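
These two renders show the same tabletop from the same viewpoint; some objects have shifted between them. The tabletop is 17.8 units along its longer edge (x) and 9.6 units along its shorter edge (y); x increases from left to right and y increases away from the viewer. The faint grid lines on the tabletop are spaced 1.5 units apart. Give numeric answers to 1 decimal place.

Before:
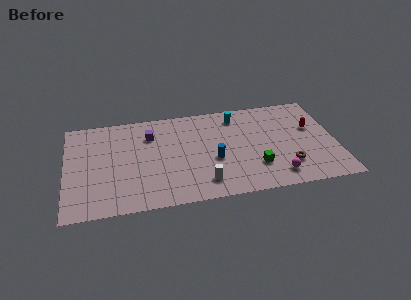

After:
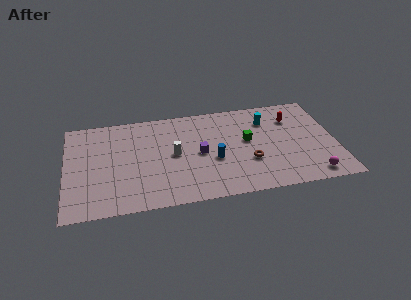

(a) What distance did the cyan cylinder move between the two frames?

2.2

The cyan cylinder was near (11.4, 8.0) before and (13.4, 7.2) after, so it travelled √(2.0² + 0.8²) ≈ 2.2 units.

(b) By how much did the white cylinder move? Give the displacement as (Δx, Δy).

(-1.8, 3.1)

From the two frames, the white cylinder sits at roughly (8.9, 1.8) before and (7.1, 4.9) after.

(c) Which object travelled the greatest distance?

the purple cube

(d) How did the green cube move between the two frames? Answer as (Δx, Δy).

(-0.4, 2.7)

The green cube started near (12.4, 2.7) and ended near (12.0, 5.4).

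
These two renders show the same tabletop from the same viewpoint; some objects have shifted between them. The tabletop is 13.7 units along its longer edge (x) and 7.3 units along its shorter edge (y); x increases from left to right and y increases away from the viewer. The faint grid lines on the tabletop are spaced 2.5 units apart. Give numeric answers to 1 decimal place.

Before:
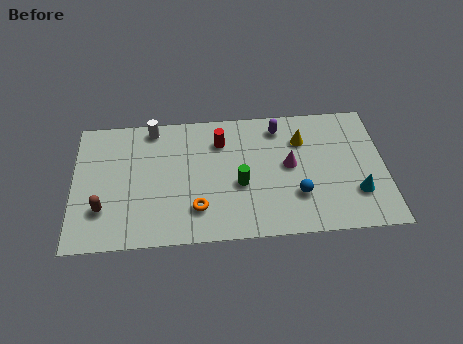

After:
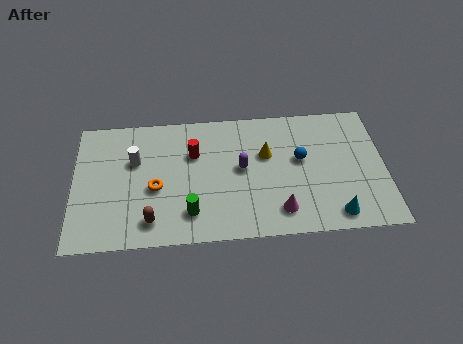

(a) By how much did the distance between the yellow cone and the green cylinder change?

+0.9

The distance was about 3.6 in the first image and 4.5 in the second, so they moved 0.9 units further apart.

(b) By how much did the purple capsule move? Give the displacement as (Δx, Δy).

(-1.7, -2.2)

The purple capsule was at about (9.1, 6.1) and moved to about (7.4, 3.9).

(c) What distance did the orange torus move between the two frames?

2.2

From (5.4, 1.8) to (3.6, 3.1), the orange torus covered √(1.8² + 1.3²) ≈ 2.2 units.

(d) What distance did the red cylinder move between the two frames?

1.3

The red cylinder moved from about (6.5, 5.5) to (5.3, 4.9), a distance of √(1.2² + 0.6²) ≈ 1.3.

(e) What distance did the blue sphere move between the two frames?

2.0

The blue sphere was near (9.8, 2.2) before and (10.0, 4.2) after, so it travelled √(0.2² + 2.0²) ≈ 2.0 units.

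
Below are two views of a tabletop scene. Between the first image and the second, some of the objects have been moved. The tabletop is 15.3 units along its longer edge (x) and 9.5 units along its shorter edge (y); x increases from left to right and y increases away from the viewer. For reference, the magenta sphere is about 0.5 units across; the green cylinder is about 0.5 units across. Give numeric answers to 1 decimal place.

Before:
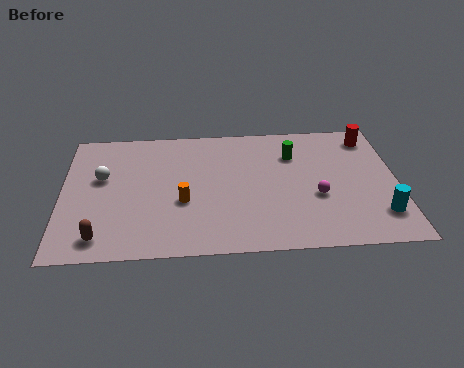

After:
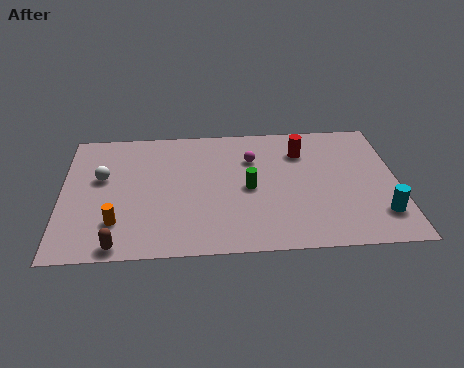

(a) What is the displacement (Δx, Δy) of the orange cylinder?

(-3.0, -1.3)

From the two frames, the orange cylinder sits at roughly (5.5, 3.7) before and (2.5, 2.4) after.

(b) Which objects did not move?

the white sphere and the cyan cylinder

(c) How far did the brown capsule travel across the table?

1.0

From (1.8, 1.4) to (2.6, 0.8), the brown capsule covered √(0.8² + 0.6²) ≈ 1.0 units.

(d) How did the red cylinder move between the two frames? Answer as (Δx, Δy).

(-3.2, -0.9)

From the two frames, the red cylinder sits at roughly (14.2, 8.0) before and (11.0, 7.1) after.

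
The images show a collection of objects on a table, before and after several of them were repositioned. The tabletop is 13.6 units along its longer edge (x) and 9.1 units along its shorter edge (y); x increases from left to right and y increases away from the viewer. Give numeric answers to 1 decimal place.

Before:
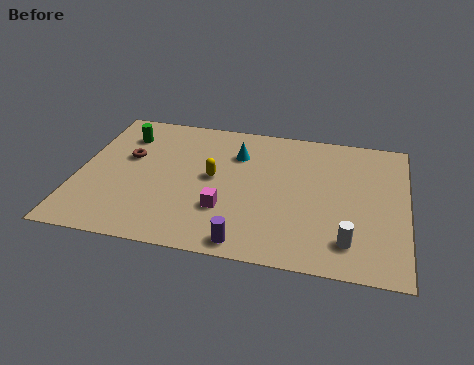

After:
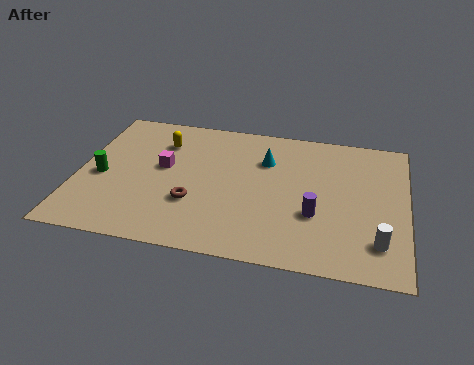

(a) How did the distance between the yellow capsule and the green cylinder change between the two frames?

-0.9

Before: roughly 4.5 units apart; after: 3.6. That's 0.9 units closer together.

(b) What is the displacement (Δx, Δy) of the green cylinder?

(-0.7, -3.0)

The green cylinder was at about (1.7, 7.0) and moved to about (1.0, 4.0).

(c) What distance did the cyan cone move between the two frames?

1.2

The cyan cone was near (6.5, 6.6) before and (7.7, 6.4) after, so it travelled √(1.2² + 0.2²) ≈ 1.2 units.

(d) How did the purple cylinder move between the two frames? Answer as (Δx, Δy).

(2.7, 2.3)

The purple cylinder was at about (7.2, 0.9) and moved to about (9.9, 3.2).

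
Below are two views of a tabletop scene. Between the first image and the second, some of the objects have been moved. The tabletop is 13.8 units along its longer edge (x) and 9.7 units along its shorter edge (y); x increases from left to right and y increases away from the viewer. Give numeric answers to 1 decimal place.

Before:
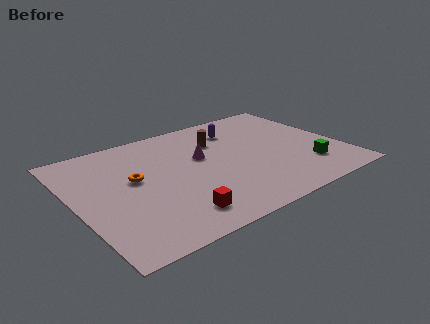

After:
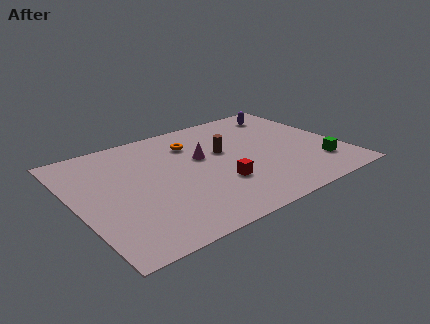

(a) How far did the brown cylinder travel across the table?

1.1

The brown cylinder was near (7.8, 6.9) before and (7.9, 5.8) after, so it travelled √(0.1² + 1.1²) ≈ 1.1 units.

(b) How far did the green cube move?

0.6

The green cube moved from about (11.7, 2.4) to (12.3, 2.3), a distance of √(0.6² + 0.1²) ≈ 0.6.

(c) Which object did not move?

the magenta cone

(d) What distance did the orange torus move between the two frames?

3.8

The orange torus was near (3.1, 5.5) before and (6.5, 7.3) after, so it travelled √(3.4² + 1.8²) ≈ 3.8 units.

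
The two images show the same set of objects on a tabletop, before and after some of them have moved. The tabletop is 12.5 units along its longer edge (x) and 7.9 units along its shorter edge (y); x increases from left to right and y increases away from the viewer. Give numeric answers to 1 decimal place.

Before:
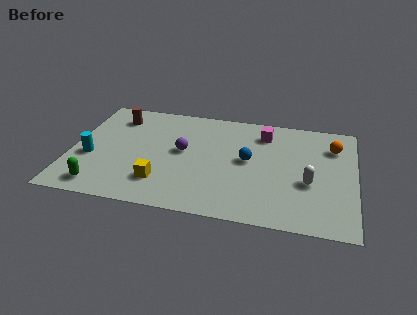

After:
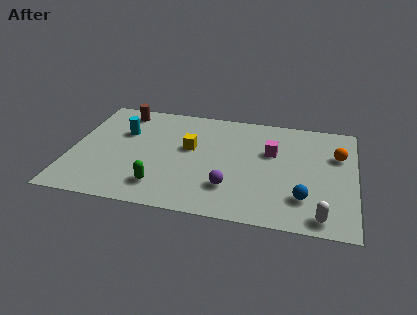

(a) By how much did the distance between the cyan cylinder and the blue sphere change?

+1.7

They were about 7.0 units apart before and 8.7 after — 1.7 units further apart.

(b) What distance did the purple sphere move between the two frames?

3.1

The purple sphere was near (4.9, 4.3) before and (7.1, 2.1) after, so it travelled √(2.2² + 2.2²) ≈ 3.1 units.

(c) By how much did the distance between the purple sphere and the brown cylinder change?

+3.2

They were about 3.7 units apart before and 6.9 after — 3.2 units further apart.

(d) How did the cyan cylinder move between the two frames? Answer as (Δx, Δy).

(1.3, 2.1)

From the two frames, the cyan cylinder sits at roughly (0.9, 3.1) before and (2.2, 5.2) after.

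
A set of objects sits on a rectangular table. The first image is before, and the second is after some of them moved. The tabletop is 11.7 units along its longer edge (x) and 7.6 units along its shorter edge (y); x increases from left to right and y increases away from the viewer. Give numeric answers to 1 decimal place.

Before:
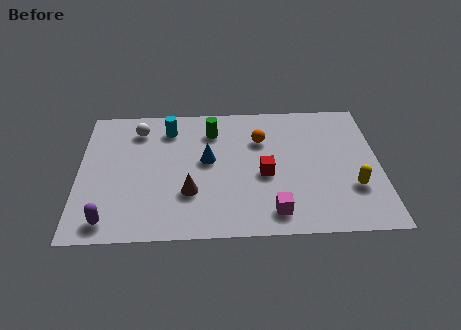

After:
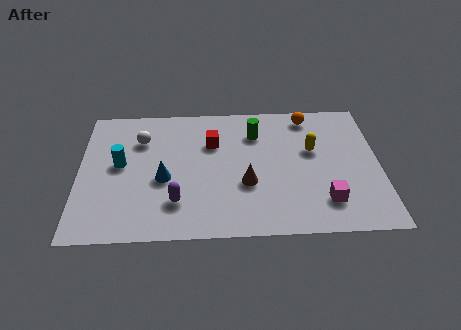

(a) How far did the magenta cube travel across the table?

2.1

From (7.5, 1.2) to (9.5, 1.7), the magenta cube covered √(2.0² + 0.5²) ≈ 2.1 units.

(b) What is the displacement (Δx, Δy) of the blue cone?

(-1.7, -1.0)

The blue cone started near (5.0, 4.2) and ended near (3.3, 3.2).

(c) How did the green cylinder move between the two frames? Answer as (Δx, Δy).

(1.7, -0.2)

From the two frames, the green cylinder sits at roughly (5.2, 5.9) before and (6.9, 5.7) after.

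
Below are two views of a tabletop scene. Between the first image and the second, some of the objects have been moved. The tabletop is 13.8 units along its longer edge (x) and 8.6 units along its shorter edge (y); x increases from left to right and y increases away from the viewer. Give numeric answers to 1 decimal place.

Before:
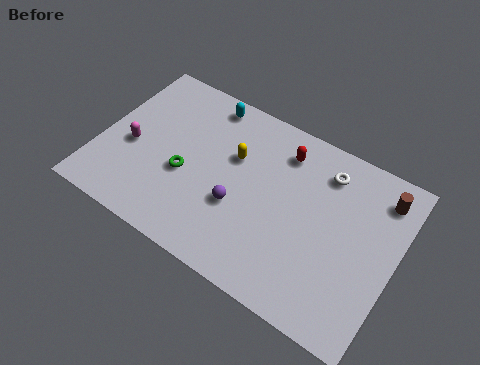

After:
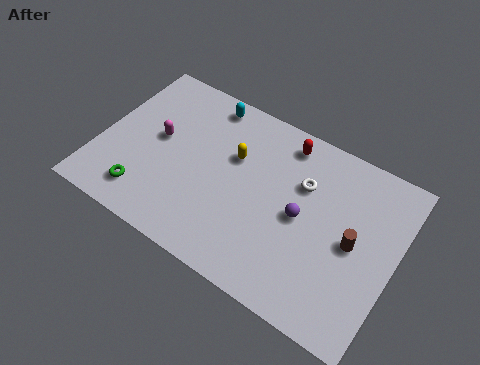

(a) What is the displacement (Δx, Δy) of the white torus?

(-0.9, -1.1)

The white torus started near (10.2, 6.9) and ended near (9.3, 5.8).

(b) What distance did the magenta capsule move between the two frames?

1.5

From (1.5, 3.7) to (2.6, 4.7), the magenta capsule covered √(1.1² + 1.0²) ≈ 1.5 units.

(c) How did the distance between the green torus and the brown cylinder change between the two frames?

+0.4

The distance was about 9.4 in the first image and 9.8 in the second, so they moved 0.4 units further apart.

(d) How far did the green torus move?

2.5

The green torus moved from about (4.1, 3.5) to (2.5, 1.6), a distance of √(1.6² + 1.9²) ≈ 2.5.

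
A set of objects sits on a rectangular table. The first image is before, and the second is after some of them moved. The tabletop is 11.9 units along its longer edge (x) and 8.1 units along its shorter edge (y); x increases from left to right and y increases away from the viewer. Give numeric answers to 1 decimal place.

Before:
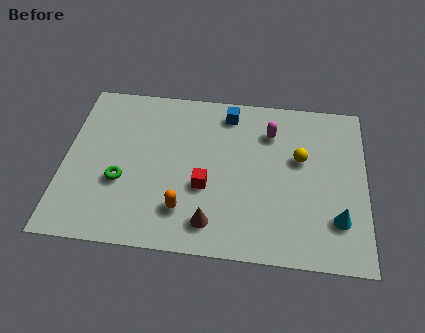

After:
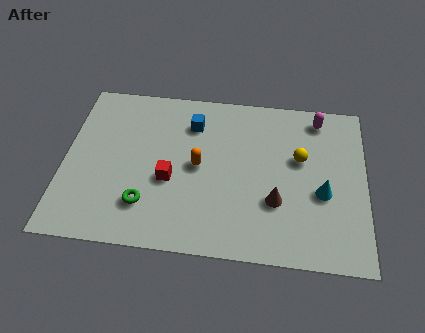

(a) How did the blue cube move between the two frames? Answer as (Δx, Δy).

(-1.4, -0.7)

The blue cube was at about (6.4, 6.9) and moved to about (5.0, 6.2).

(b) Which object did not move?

the yellow sphere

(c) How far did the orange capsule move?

2.3

The orange capsule was near (4.8, 1.9) before and (5.3, 4.1) after, so it travelled √(0.5² + 2.2²) ≈ 2.3 units.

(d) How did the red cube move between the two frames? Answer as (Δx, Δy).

(-1.4, 0.2)

From the two frames, the red cube sits at roughly (5.6, 3.1) before and (4.2, 3.3) after.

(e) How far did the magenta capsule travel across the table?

2.1

From (8.1, 6.1) to (10.0, 7.0), the magenta capsule covered √(1.9² + 0.9²) ≈ 2.1 units.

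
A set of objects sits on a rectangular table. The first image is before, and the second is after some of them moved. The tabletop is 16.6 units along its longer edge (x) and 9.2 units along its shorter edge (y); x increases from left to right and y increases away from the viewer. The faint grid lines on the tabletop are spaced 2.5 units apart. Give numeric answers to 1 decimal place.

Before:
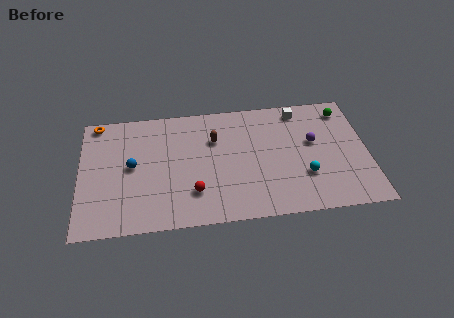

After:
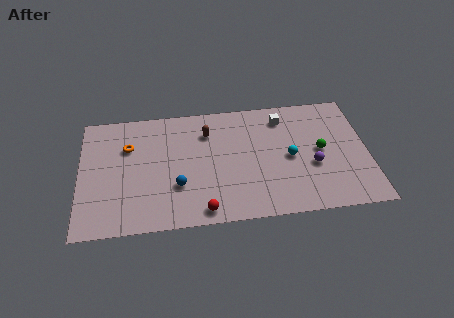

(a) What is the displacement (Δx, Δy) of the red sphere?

(0.5, -1.4)

From the two frames, the red sphere sits at roughly (6.5, 2.4) before and (7.0, 1.0) after.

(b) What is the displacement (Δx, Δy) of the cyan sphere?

(-0.8, 1.5)

From the two frames, the cyan sphere sits at roughly (12.9, 2.9) before and (12.1, 4.4) after.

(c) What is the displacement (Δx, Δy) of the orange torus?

(1.8, -2.1)

From the two frames, the orange torus sits at roughly (1.0, 8.4) before and (2.8, 6.3) after.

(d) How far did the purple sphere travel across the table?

1.8

From (13.5, 5.4) to (13.4, 3.6), the purple sphere covered √(0.1² + 1.8²) ≈ 1.8 units.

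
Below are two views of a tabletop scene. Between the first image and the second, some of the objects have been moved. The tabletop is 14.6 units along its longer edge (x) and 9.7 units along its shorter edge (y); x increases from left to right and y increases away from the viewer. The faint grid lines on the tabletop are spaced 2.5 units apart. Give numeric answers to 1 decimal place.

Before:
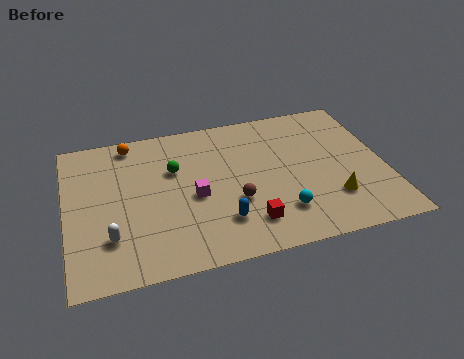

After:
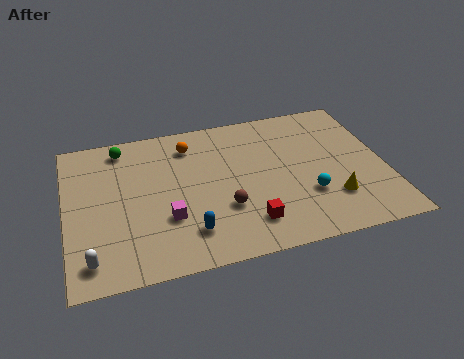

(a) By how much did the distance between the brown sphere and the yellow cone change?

+0.4

Before: roughly 4.5 units apart; after: 4.9. That's 0.4 units further apart.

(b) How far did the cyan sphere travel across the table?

1.5

The cyan sphere was near (9.6, 2.3) before and (10.9, 3.1) after, so it travelled √(1.3² + 0.8²) ≈ 1.5 units.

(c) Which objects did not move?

the red cube and the yellow cone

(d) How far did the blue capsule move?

1.5

The blue capsule moved from about (6.9, 2.4) to (5.4, 2.1), a distance of √(1.5² + 0.3²) ≈ 1.5.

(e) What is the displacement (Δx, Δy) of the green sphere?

(-2.3, 2.1)

The green sphere started near (5.0, 6.3) and ended near (2.7, 8.4).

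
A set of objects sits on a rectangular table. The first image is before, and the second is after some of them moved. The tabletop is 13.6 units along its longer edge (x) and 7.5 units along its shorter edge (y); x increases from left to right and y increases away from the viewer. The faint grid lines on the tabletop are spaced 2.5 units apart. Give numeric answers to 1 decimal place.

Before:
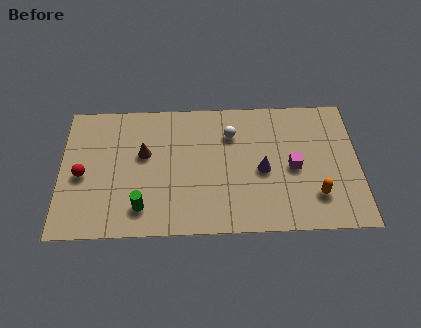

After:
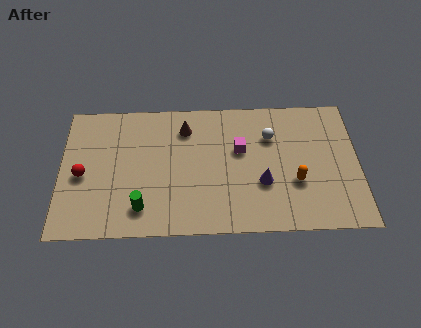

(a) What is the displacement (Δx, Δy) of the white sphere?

(1.8, -0.2)

From the two frames, the white sphere sits at roughly (7.8, 5.5) before and (9.6, 5.3) after.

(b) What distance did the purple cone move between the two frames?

0.7

The purple cone was near (9.2, 3.4) before and (9.2, 2.7) after, so it travelled √(0.0² + 0.7²) ≈ 0.7 units.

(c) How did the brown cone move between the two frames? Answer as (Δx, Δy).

(1.9, 1.4)

From the two frames, the brown cone sits at roughly (3.8, 4.5) before and (5.7, 5.9) after.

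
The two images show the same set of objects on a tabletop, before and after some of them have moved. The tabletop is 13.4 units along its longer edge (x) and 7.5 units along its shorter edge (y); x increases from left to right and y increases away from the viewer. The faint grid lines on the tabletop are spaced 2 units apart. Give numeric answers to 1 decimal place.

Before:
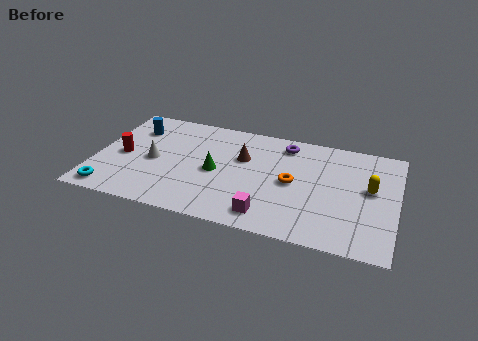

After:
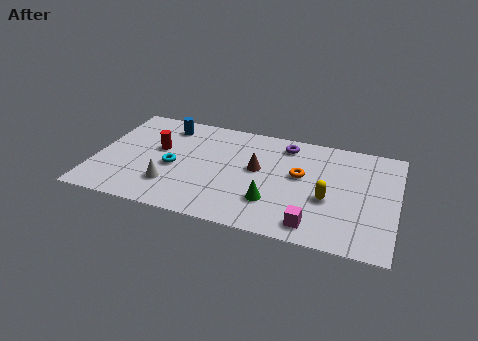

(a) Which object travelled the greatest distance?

the cyan torus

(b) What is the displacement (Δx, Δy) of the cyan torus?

(2.6, 2.4)

The cyan torus started near (0.9, 0.9) and ended near (3.5, 3.3).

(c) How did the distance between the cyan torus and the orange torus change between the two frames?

-2.7

The distance was about 8.4 in the first image and 5.7 in the second, so they moved 2.7 units closer together.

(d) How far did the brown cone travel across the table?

0.9

The brown cone moved from about (6.5, 4.8) to (7.2, 4.2), a distance of √(0.7² + 0.6²) ≈ 0.9.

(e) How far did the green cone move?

3.0

The green cone was near (5.4, 3.5) before and (8.0, 2.1) after, so it travelled √(2.6² + 1.4²) ≈ 3.0 units.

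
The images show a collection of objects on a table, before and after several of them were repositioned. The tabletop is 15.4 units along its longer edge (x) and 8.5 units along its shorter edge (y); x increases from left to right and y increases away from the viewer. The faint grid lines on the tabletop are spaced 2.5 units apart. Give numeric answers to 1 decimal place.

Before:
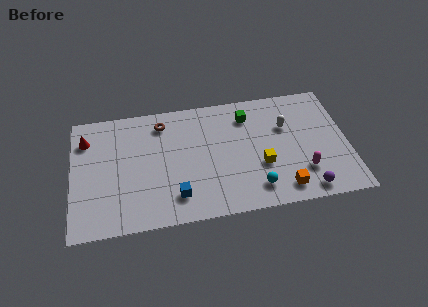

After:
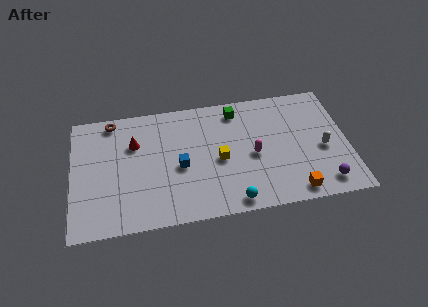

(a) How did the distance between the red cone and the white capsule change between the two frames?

-0.5

They were about 11.2 units apart before and 10.7 after — 0.5 units closer together.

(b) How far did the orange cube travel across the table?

0.7

From (11.6, 1.3) to (12.2, 1.0), the orange cube covered √(0.6² + 0.3²) ≈ 0.7 units.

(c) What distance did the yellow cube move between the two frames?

2.4

From (10.5, 3.1) to (8.2, 3.9), the yellow cube covered √(2.3² + 0.8²) ≈ 2.4 units.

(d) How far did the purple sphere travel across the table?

1.0

The purple sphere moved from about (12.9, 1.0) to (13.9, 1.3), a distance of √(1.0² + 0.3²) ≈ 1.0.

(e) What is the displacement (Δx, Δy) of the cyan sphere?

(-1.3, -0.7)

The cyan sphere was at about (10.1, 1.6) and moved to about (8.8, 0.9).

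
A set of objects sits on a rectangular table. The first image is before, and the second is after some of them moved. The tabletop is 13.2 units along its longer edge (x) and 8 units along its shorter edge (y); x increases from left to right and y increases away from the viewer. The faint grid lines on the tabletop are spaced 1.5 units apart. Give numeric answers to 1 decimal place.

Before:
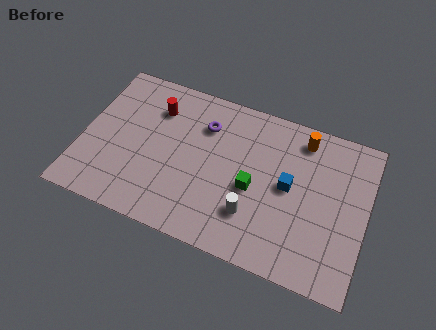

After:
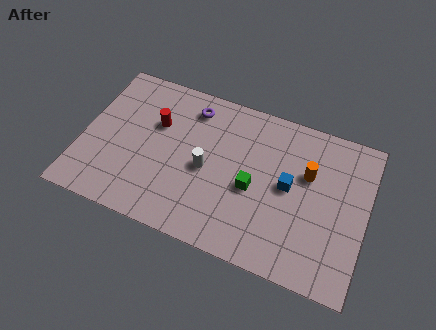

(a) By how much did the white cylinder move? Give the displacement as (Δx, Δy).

(-2.3, 1.5)

From the two frames, the white cylinder sits at roughly (8.1, 2.2) before and (5.8, 3.7) after.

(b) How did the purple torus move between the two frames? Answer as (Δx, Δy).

(-0.7, 0.7)

The purple torus started near (5.5, 5.9) and ended near (4.8, 6.6).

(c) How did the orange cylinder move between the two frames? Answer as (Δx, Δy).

(0.4, -1.7)

From the two frames, the orange cylinder sits at roughly (10.0, 6.8) before and (10.4, 5.1) after.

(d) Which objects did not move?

the green cube and the blue cube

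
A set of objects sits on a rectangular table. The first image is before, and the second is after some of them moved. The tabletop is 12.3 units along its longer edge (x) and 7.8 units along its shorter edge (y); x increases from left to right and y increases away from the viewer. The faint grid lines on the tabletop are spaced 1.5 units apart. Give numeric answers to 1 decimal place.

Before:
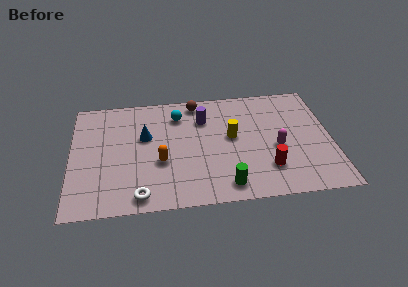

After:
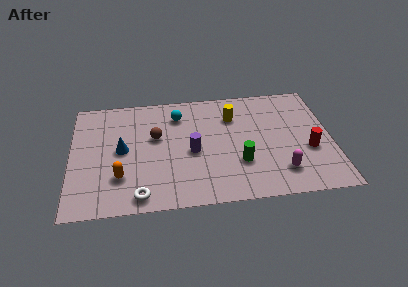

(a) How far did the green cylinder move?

1.6

From (7.2, 1.1) to (7.9, 2.5), the green cylinder covered √(0.7² + 1.4²) ≈ 1.6 units.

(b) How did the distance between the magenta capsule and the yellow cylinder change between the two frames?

+2.2

The distance was about 2.3 in the first image and 4.5 in the second, so they moved 2.2 units further apart.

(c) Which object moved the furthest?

the brown sphere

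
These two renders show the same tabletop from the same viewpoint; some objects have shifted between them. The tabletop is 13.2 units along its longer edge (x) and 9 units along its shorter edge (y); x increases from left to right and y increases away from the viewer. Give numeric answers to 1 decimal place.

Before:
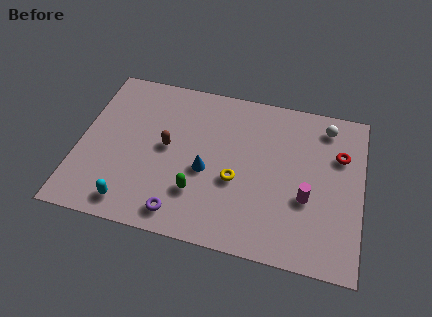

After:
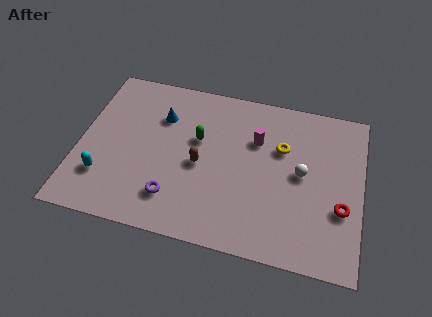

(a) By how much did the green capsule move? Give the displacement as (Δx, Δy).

(-0.2, 3.0)

From the two frames, the green capsule sits at roughly (5.7, 2.5) before and (5.5, 5.5) after.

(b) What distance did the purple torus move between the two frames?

0.9

The purple torus moved from about (5.0, 1.2) to (4.6, 2.0), a distance of √(0.4² + 0.8²) ≈ 0.9.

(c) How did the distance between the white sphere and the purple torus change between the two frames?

-2.7

Before: roughly 9.1 units apart; after: 6.4. That's 2.7 units closer together.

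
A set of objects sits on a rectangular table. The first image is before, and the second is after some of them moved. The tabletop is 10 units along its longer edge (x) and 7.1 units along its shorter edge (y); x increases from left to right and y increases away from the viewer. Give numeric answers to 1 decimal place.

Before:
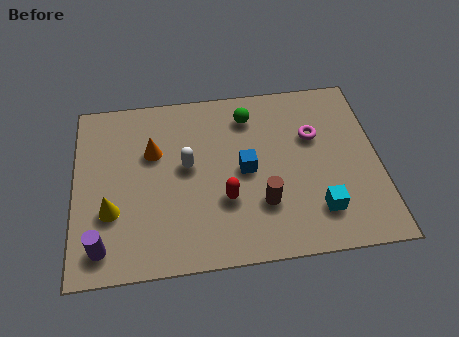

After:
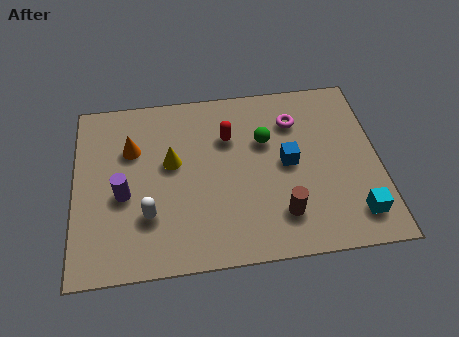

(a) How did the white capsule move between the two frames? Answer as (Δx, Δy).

(-1.3, -1.8)

The white capsule was at about (3.7, 3.9) and moved to about (2.4, 2.1).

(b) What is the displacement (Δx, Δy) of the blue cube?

(1.4, 0.1)

The blue cube started near (5.6, 3.5) and ended near (7.0, 3.6).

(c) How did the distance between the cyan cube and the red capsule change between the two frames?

+2.3

They were about 3.1 units apart before and 5.4 after — 2.3 units further apart.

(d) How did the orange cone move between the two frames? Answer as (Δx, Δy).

(-0.7, 0.2)

From the two frames, the orange cone sits at roughly (2.6, 4.6) before and (1.9, 4.8) after.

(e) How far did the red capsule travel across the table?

2.5

From (4.9, 2.4) to (5.1, 4.9), the red capsule covered √(0.2² + 2.5²) ≈ 2.5 units.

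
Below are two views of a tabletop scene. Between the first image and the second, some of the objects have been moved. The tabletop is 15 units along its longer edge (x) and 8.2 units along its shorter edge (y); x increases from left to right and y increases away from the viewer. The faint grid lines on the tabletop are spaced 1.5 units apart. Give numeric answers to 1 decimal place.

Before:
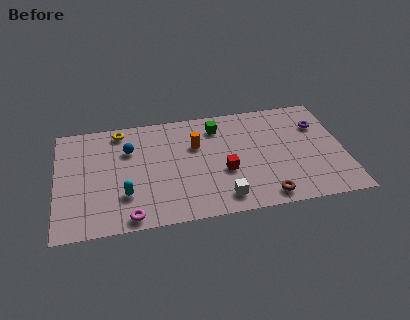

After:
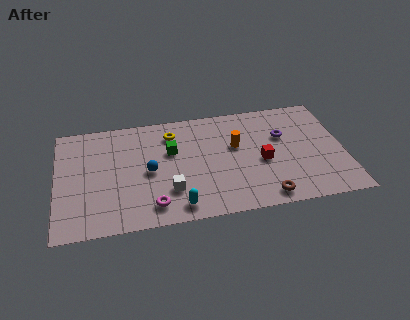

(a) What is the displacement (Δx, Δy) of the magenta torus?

(1.2, 0.6)

The magenta torus started near (3.7, 0.8) and ended near (4.9, 1.4).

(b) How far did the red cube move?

2.0

From (8.7, 3.2) to (10.7, 3.6), the red cube covered √(2.0² + 0.4²) ≈ 2.0 units.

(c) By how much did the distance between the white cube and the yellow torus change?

-3.6

The distance was about 7.8 in the first image and 4.2 in the second, so they moved 3.6 units closer together.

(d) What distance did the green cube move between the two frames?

2.9

From (8.5, 6.6) to (6.0, 5.2), the green cube covered √(2.5² + 1.4²) ≈ 2.9 units.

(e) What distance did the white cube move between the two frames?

2.9

The white cube was near (8.5, 1.3) before and (5.8, 2.3) after, so it travelled √(2.7² + 1.0²) ≈ 2.9 units.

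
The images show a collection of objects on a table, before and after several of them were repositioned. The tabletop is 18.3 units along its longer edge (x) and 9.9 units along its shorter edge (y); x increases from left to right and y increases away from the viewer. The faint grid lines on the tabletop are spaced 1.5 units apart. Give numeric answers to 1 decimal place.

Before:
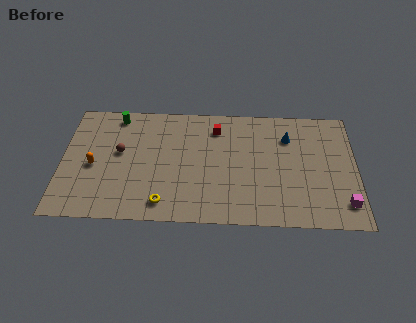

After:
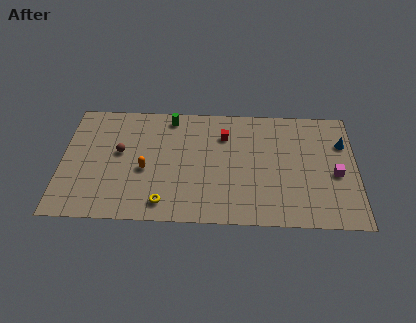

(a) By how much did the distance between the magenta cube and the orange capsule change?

-3.9

Before: roughly 15.7 units apart; after: 11.8. That's 3.9 units closer together.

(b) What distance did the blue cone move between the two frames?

3.4

From (14.1, 7.3) to (17.5, 6.9), the blue cone covered √(3.4² + 0.4²) ≈ 3.4 units.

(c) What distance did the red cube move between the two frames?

0.8

From (9.6, 7.9) to (10.1, 7.3), the red cube covered √(0.5² + 0.6²) ≈ 0.8 units.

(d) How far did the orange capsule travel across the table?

3.2

From (2.0, 4.4) to (5.2, 4.2), the orange capsule covered √(3.2² + 0.2²) ≈ 3.2 units.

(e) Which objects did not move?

the yellow torus and the brown sphere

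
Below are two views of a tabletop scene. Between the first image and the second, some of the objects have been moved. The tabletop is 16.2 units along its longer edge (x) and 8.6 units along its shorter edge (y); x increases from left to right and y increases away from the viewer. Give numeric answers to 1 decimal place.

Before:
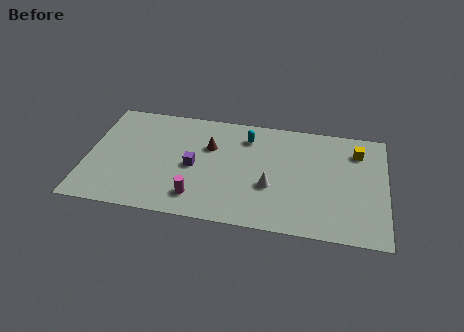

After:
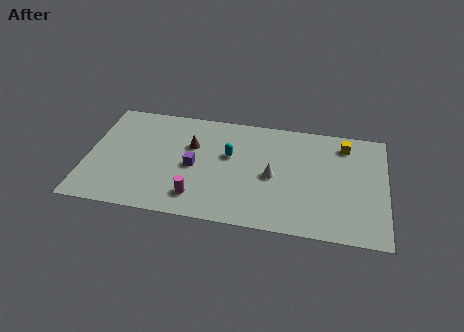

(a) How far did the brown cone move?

1.0

The brown cone moved from about (6.6, 5.7) to (5.6, 5.6), a distance of √(1.0² + 0.1²) ≈ 1.0.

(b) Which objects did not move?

the magenta cylinder and the purple cube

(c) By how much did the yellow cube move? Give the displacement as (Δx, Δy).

(-0.7, 0.4)

From the two frames, the yellow cube sits at roughly (14.6, 6.7) before and (13.9, 7.1) after.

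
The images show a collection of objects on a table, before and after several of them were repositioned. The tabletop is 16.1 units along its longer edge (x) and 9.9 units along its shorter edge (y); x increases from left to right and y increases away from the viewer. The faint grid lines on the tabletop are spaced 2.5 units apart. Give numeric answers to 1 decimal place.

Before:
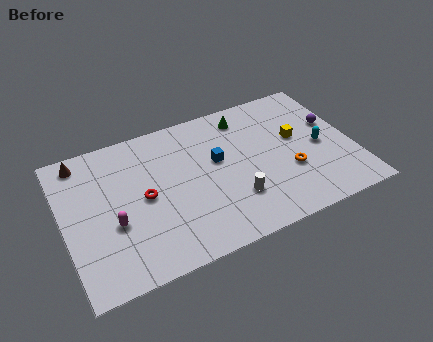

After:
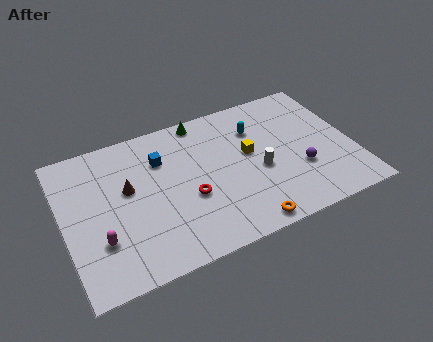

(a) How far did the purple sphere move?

3.4

From (15.2, 6.0) to (13.0, 3.4), the purple sphere covered √(2.2² + 2.6²) ≈ 3.4 units.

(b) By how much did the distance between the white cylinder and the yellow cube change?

-3.4

The distance was about 4.9 in the first image and 1.5 in the second, so they moved 3.4 units closer together.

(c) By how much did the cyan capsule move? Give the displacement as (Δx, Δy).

(-3.3, 2.6)

From the two frames, the cyan capsule sits at roughly (14.3, 4.6) before and (11.0, 7.2) after.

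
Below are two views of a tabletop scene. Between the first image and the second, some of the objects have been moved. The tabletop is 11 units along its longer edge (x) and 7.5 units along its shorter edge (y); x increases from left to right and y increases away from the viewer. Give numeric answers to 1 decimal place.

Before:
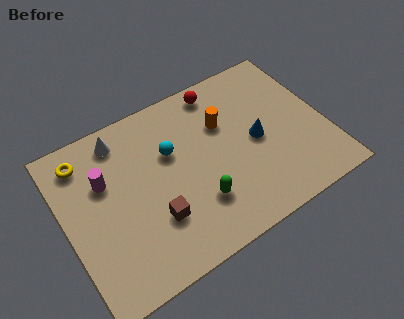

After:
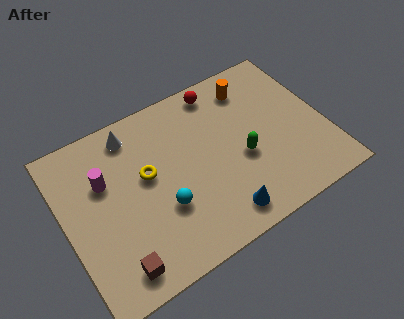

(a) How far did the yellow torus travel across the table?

3.1

From (1.1, 6.2) to (3.5, 4.3), the yellow torus covered √(2.4² + 1.9²) ≈ 3.1 units.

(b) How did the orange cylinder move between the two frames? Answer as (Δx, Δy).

(1.4, 1.1)

The orange cylinder started near (6.9, 5.0) and ended near (8.3, 6.1).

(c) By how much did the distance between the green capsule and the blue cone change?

-0.8

They were about 3.2 units apart before and 2.4 after — 0.8 units closer together.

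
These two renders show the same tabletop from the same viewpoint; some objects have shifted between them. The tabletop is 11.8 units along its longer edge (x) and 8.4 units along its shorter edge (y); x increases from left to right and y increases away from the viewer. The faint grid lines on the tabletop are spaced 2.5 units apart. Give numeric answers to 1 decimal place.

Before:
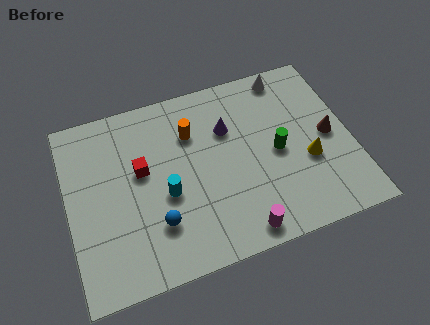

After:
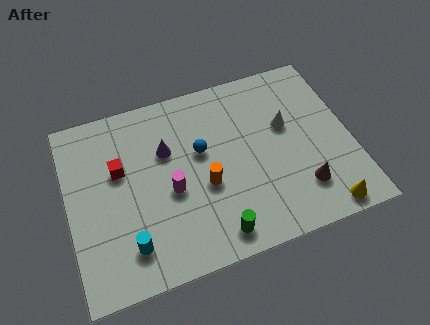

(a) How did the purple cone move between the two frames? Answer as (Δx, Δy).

(-2.6, -0.2)

From the two frames, the purple cone sits at roughly (6.8, 5.7) before and (4.2, 5.5) after.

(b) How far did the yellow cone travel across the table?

2.4

From (9.9, 3.2) to (10.3, 0.8), the yellow cone covered √(0.4² + 2.4²) ≈ 2.4 units.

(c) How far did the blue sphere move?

3.4

From (3.5, 2.3) to (5.6, 5.0), the blue sphere covered √(2.1² + 2.7²) ≈ 3.4 units.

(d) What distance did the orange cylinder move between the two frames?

2.6

The orange cylinder moved from about (5.3, 6.0) to (5.6, 3.4), a distance of √(0.3² + 2.6²) ≈ 2.6.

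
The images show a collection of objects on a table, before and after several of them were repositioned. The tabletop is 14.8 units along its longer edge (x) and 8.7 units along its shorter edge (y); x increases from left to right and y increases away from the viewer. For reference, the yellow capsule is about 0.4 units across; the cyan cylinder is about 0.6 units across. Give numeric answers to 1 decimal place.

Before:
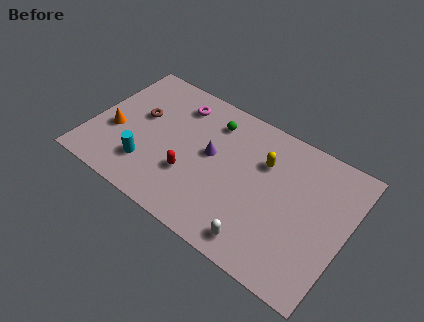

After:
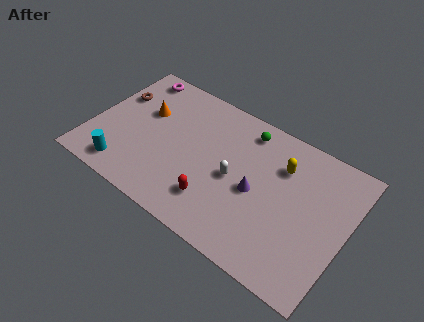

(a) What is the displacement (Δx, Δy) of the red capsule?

(1.6, -0.8)

The red capsule was at about (6.0, 2.9) and moved to about (7.6, 2.1).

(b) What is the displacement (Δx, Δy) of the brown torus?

(-1.6, 0.7)

The brown torus was at about (2.6, 5.1) and moved to about (1.0, 5.8).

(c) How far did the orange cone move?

2.5

From (1.4, 3.4) to (2.8, 5.5), the orange cone covered √(1.4² + 2.1²) ≈ 2.5 units.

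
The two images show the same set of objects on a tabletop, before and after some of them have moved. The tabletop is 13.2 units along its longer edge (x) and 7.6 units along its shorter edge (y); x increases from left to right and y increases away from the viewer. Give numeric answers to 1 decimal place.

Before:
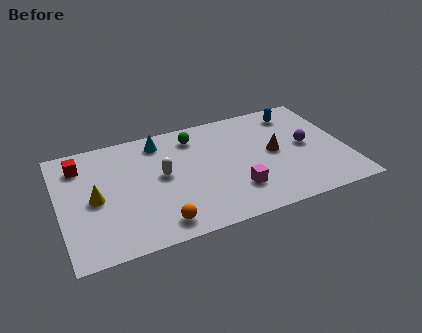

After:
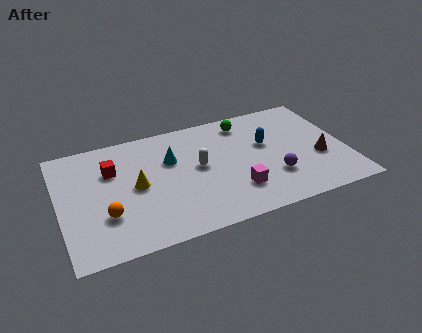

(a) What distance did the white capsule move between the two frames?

1.7

From (4.7, 4.1) to (6.4, 4.1), the white capsule covered √(1.7² + 0.0²) ≈ 1.7 units.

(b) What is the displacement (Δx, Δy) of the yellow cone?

(1.9, 0.2)

The yellow cone was at about (1.6, 3.6) and moved to about (3.5, 3.8).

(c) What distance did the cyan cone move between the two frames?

1.5

The cyan cone moved from about (4.8, 6.4) to (5.2, 5.0), a distance of √(0.4² + 1.4²) ≈ 1.5.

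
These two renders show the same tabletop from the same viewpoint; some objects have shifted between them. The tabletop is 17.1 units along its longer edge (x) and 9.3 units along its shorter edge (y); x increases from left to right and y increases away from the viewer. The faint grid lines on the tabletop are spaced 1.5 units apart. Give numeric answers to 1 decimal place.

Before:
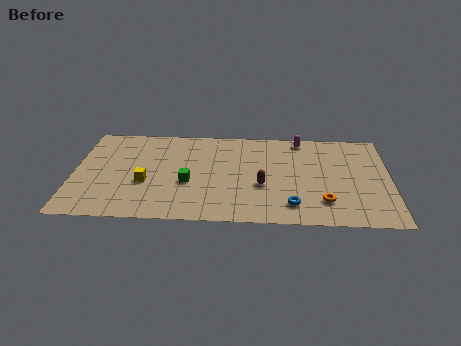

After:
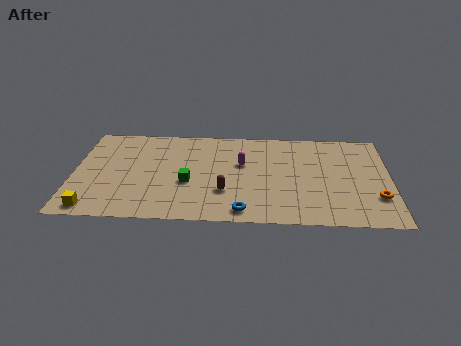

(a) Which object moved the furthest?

the magenta capsule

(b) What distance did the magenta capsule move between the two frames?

4.1

The magenta capsule was near (12.3, 8.3) before and (9.1, 5.7) after, so it travelled √(3.2² + 2.6²) ≈ 4.1 units.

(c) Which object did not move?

the green cube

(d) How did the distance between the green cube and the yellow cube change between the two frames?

+3.4

They were about 2.3 units apart before and 5.7 after — 3.4 units further apart.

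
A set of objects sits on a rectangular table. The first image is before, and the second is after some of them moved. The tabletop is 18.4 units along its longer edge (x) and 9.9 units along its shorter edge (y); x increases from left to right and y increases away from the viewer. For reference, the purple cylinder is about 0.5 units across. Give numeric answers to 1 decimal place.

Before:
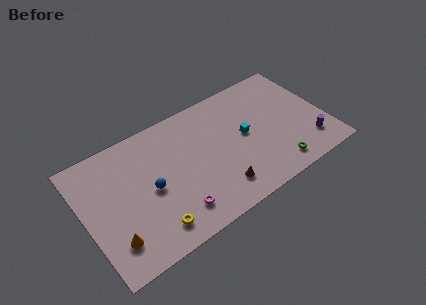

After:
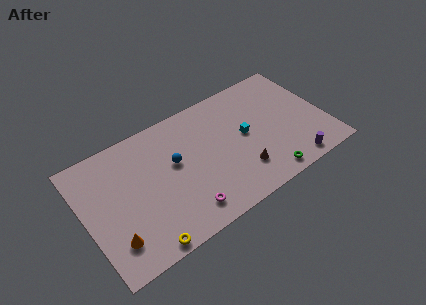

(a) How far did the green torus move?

1.0

From (14.1, 1.5) to (13.2, 1.1), the green torus covered √(0.9² + 0.4²) ≈ 1.0 units.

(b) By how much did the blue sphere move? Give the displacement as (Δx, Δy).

(2.0, 1.1)

The blue sphere started near (4.9, 4.7) and ended near (6.9, 5.8).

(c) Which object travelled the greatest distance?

the blue sphere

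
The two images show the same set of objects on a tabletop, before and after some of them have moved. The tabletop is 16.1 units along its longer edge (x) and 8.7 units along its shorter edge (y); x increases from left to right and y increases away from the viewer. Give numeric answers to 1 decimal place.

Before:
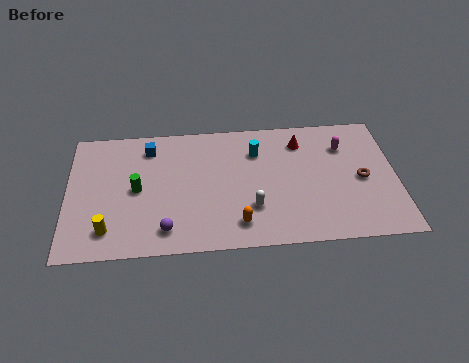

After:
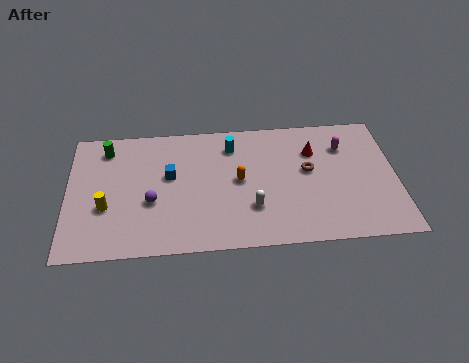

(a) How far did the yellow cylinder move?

1.5

The yellow cylinder was near (2.0, 1.7) before and (1.9, 3.2) after, so it travelled √(0.1² + 1.5²) ≈ 1.5 units.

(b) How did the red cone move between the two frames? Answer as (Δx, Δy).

(0.6, -0.7)

The red cone started near (11.5, 6.9) and ended near (12.1, 6.2).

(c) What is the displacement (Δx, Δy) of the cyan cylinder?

(-1.2, 0.5)

The cyan cylinder was at about (9.3, 6.4) and moved to about (8.1, 6.9).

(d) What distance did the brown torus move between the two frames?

2.7

The brown torus was near (14.4, 4.1) before and (11.8, 4.9) after, so it travelled √(2.6² + 0.8²) ≈ 2.7 units.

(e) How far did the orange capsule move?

2.9

The orange capsule was near (8.3, 1.6) before and (8.4, 4.5) after, so it travelled √(0.1² + 2.9²) ≈ 2.9 units.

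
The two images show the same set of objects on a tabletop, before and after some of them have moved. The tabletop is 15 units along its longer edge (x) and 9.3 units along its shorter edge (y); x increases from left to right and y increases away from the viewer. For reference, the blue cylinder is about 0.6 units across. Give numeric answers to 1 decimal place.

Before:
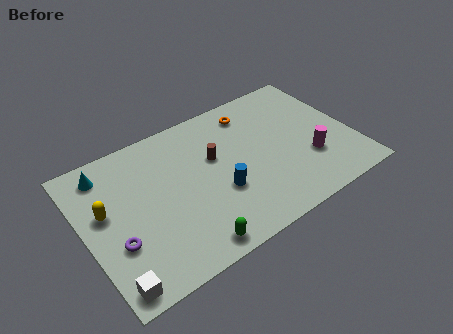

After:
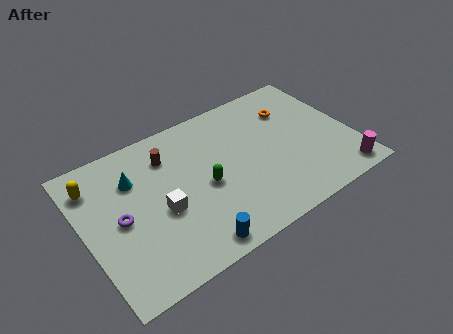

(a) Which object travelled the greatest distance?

the white cube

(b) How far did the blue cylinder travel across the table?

3.1

The blue cylinder was near (7.3, 3.4) before and (5.3, 1.0) after, so it travelled √(2.0² + 2.4²) ≈ 3.1 units.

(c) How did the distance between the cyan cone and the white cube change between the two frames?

-3.9

They were about 6.8 units apart before and 2.9 after — 3.9 units closer together.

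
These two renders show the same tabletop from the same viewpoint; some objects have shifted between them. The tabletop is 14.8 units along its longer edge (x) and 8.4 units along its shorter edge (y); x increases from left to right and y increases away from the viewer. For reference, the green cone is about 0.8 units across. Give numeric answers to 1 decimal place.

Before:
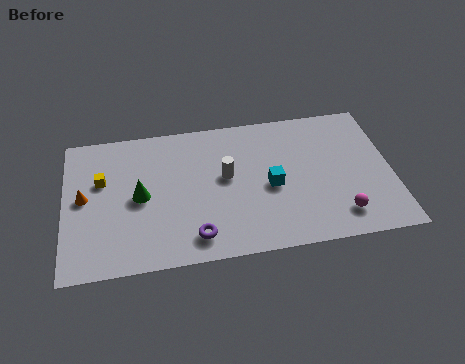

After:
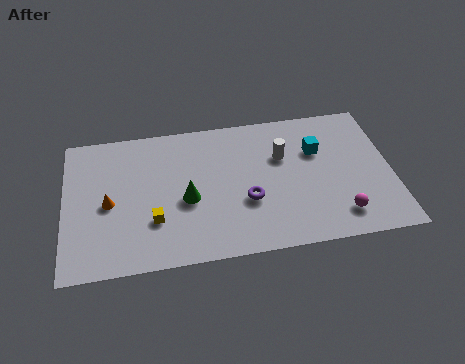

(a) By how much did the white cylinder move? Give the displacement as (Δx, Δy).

(2.6, 0.8)

The white cylinder started near (7.3, 4.7) and ended near (9.9, 5.5).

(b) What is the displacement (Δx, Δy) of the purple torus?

(2.4, 1.7)

The purple torus started near (5.8, 1.4) and ended near (8.2, 3.1).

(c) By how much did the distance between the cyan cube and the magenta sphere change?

+0.4

Before: roughly 3.7 units apart; after: 4.1. That's 0.4 units further apart.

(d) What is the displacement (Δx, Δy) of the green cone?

(2.1, -0.5)

From the two frames, the green cone sits at roughly (3.4, 4.1) before and (5.5, 3.6) after.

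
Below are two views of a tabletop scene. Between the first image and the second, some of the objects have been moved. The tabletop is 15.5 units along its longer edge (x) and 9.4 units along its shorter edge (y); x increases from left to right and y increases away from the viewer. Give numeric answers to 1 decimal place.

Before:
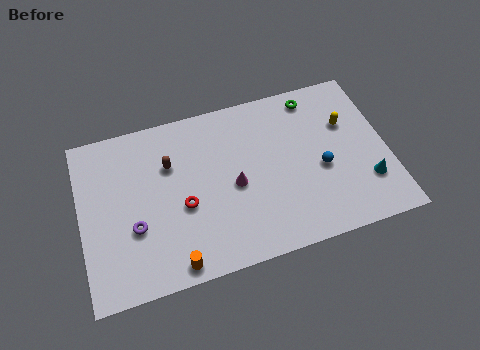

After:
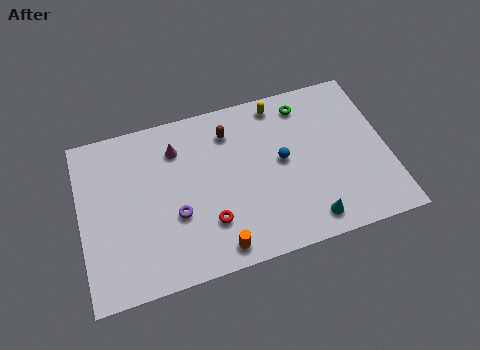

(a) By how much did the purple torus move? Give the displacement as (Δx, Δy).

(2.1, 0.1)

The purple torus started near (2.6, 3.4) and ended near (4.7, 3.5).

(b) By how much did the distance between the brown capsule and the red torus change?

+2.5

Before: roughly 2.5 units apart; after: 5.0. That's 2.5 units further apart.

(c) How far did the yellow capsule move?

3.9

From (13.6, 6.2) to (10.3, 8.3), the yellow capsule covered √(3.3² + 2.1²) ≈ 3.9 units.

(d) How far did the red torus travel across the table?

1.8

From (5.1, 3.9) to (6.3, 2.6), the red torus covered √(1.2² + 1.3²) ≈ 1.8 units.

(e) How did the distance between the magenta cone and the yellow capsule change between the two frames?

-0.8

The distance was about 6.2 in the first image and 5.4 in the second, so they moved 0.8 units closer together.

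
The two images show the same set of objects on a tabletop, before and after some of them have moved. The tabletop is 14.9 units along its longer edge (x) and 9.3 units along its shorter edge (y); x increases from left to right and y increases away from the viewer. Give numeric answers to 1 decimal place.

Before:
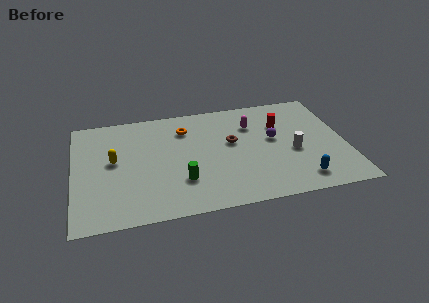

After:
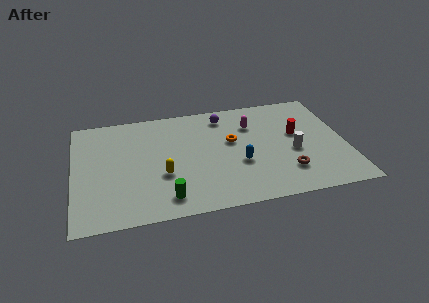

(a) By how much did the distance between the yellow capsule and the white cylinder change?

-2.7

They were about 9.9 units apart before and 7.2 after — 2.7 units closer together.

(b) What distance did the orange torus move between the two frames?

3.0

The orange torus was near (6.2, 7.1) before and (8.7, 5.5) after, so it travelled √(2.5² + 1.6²) ≈ 3.0 units.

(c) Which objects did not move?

the white cylinder and the magenta capsule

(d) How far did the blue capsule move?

3.8

The blue capsule moved from about (12.2, 1.5) to (9.0, 3.5), a distance of √(3.2² + 2.0²) ≈ 3.8.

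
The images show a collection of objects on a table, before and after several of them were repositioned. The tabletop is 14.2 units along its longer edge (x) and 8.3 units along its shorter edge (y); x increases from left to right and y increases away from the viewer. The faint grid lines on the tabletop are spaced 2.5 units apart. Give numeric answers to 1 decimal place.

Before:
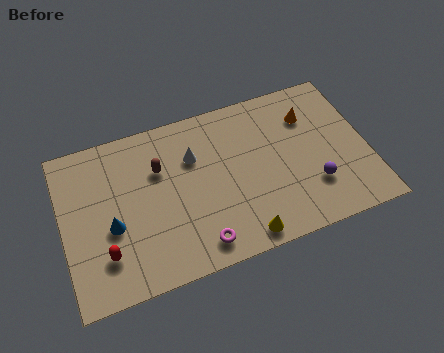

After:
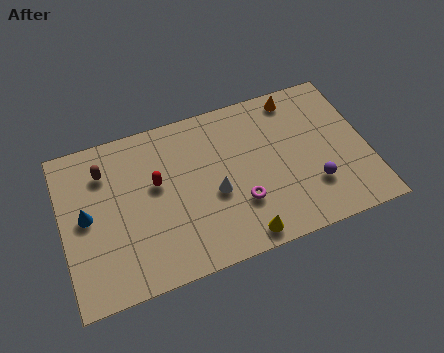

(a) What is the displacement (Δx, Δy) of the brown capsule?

(-2.5, 0.7)

The brown capsule was at about (4.6, 5.6) and moved to about (2.1, 6.3).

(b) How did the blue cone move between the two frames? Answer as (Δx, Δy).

(-1.1, 0.9)

The blue cone started near (2.2, 3.4) and ended near (1.1, 4.3).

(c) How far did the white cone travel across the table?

2.3

From (6.2, 5.7) to (7.0, 3.5), the white cone covered √(0.8² + 2.2²) ≈ 2.3 units.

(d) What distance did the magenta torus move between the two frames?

2.5

The magenta torus was near (6.0, 1.2) before and (8.1, 2.6) after, so it travelled √(2.1² + 1.4²) ≈ 2.5 units.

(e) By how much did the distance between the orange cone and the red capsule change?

-3.5

Before: roughly 10.7 units apart; after: 7.2. That's 3.5 units closer together.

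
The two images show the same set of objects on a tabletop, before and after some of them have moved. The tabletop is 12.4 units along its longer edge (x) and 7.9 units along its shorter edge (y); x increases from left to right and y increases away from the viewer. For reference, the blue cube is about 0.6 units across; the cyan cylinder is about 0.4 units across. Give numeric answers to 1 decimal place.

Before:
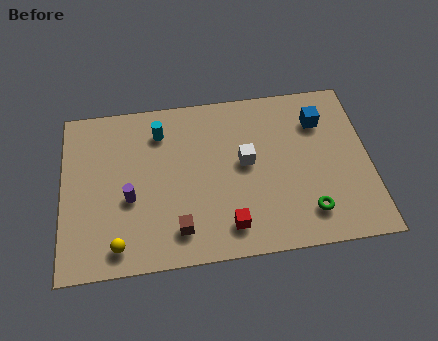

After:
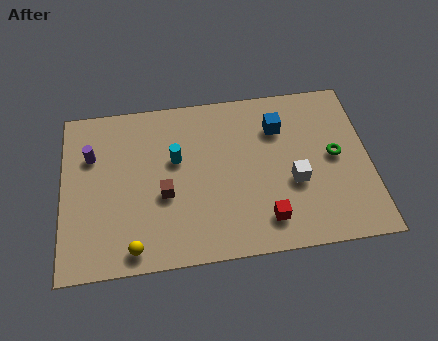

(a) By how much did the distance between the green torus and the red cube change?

+0.7

They were about 3.2 units apart before and 3.9 after — 0.7 units further apart.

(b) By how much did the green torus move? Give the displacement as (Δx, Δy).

(1.2, 2.5)

The green torus was at about (9.8, 1.6) and moved to about (11.0, 4.1).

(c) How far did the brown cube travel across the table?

1.8

From (4.6, 1.5) to (4.1, 3.2), the brown cube covered √(0.5² + 1.7²) ≈ 1.8 units.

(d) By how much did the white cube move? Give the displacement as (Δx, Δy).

(1.9, -1.2)

The white cube started near (7.4, 4.3) and ended near (9.3, 3.1).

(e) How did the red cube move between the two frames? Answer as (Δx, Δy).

(1.5, 0.1)

From the two frames, the red cube sits at roughly (6.6, 1.4) before and (8.1, 1.5) after.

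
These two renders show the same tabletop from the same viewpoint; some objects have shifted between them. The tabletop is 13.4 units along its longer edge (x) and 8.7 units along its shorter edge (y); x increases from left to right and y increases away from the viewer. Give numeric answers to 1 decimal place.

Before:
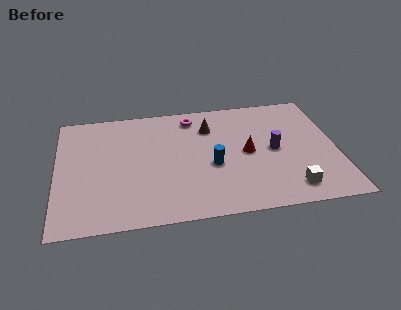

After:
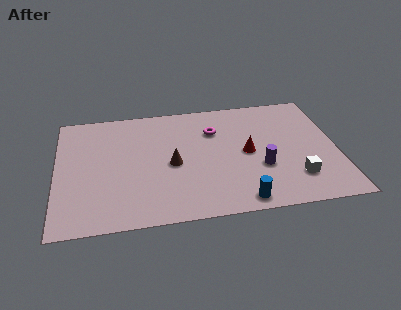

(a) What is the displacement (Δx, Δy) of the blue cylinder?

(1.2, -2.7)

From the two frames, the blue cylinder sits at roughly (7.4, 3.6) before and (8.6, 0.9) after.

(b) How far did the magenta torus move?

1.6

From (6.6, 7.4) to (7.6, 6.2), the magenta torus covered √(1.0² + 1.2²) ≈ 1.6 units.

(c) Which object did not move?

the red cone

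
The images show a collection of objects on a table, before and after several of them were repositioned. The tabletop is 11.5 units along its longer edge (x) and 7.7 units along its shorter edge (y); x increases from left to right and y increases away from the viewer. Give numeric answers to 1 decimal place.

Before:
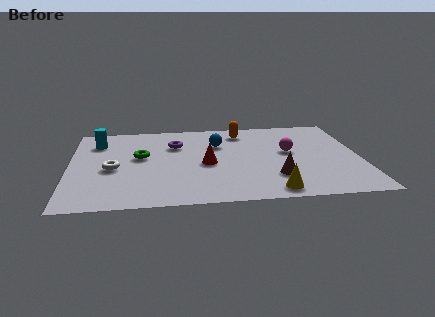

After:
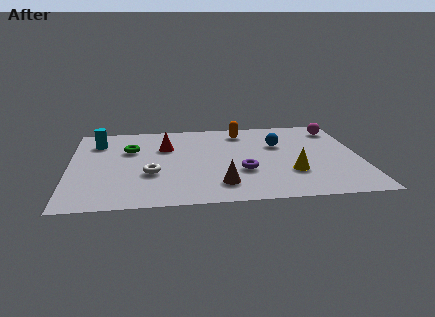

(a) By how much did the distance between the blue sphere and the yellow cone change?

-2.2

They were about 4.8 units apart before and 2.6 after — 2.2 units closer together.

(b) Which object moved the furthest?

the purple torus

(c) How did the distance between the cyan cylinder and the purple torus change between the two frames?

+3.4

The distance was about 3.1 in the first image and 6.5 in the second, so they moved 3.4 units further apart.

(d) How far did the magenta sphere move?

2.8

From (8.7, 4.3) to (10.7, 6.3), the magenta sphere covered √(2.0² + 2.0²) ≈ 2.8 units.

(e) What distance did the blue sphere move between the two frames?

2.4

The blue sphere moved from about (5.9, 5.3) to (8.3, 5.0), a distance of √(2.4² + 0.3²) ≈ 2.4.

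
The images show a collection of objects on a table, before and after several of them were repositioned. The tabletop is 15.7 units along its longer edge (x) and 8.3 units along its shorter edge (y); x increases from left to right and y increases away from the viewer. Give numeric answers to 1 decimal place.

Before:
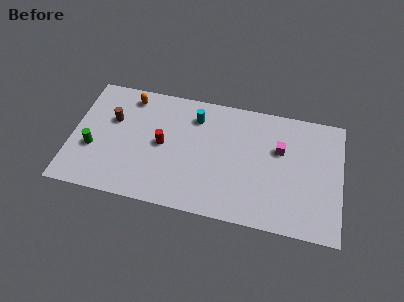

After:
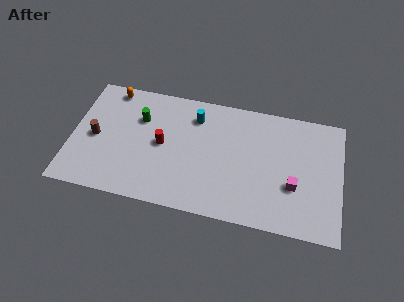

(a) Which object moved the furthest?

the green cylinder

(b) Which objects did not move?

the cyan cylinder and the red cylinder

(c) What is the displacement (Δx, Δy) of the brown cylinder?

(-0.9, -1.4)

The brown cylinder was at about (2.3, 5.3) and moved to about (1.4, 3.9).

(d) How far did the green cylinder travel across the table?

3.7

The green cylinder was near (1.3, 3.1) before and (3.9, 5.7) after, so it travelled √(2.6² + 2.6²) ≈ 3.7 units.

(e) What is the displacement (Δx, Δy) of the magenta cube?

(0.9, -2.3)

The magenta cube was at about (12.1, 5.3) and moved to about (13.0, 3.0).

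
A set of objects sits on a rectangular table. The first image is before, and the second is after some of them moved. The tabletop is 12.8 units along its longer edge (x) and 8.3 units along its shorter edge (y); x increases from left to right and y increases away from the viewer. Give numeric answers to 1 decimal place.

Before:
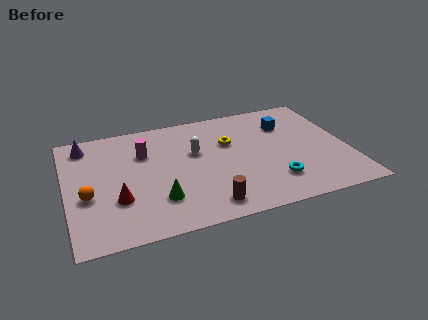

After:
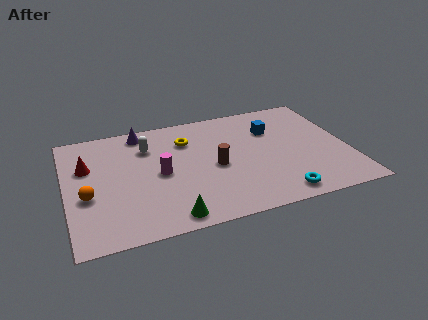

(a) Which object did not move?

the orange sphere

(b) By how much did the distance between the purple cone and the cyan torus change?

-1.1

The distance was about 9.6 in the first image and 8.5 in the second, so they moved 1.1 units closer together.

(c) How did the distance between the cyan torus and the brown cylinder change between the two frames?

+0.6

Before: roughly 3.2 units apart; after: 3.8. That's 0.6 units further apart.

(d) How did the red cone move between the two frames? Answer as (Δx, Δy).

(-1.2, 2.7)

The red cone started near (2.2, 2.7) and ended near (1.0, 5.4).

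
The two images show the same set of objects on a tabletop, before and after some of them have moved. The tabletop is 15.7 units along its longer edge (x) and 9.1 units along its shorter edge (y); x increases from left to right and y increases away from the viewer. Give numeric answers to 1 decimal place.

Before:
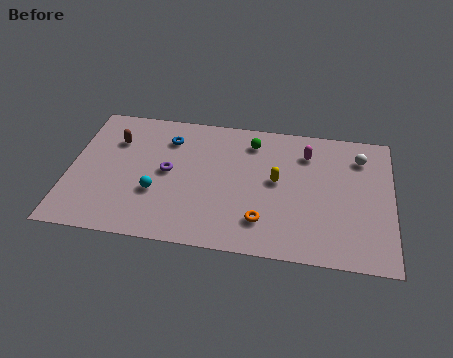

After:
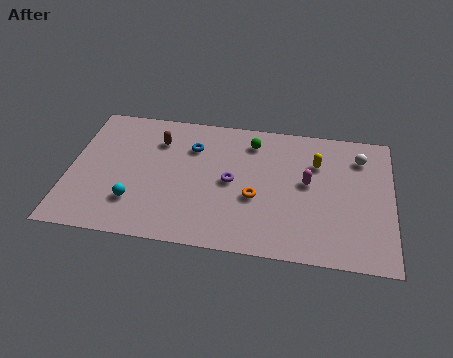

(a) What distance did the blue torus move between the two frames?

1.3

The blue torus was near (4.7, 7.0) before and (5.9, 6.6) after, so it travelled √(1.2² + 0.4²) ≈ 1.3 units.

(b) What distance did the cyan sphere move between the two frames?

1.3

The cyan sphere moved from about (4.3, 3.2) to (3.3, 2.4), a distance of √(1.0² + 0.8²) ≈ 1.3.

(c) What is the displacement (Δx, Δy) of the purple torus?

(3.1, -0.2)

The purple torus started near (4.8, 4.7) and ended near (7.9, 4.5).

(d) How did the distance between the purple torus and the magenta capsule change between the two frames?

-3.4

The distance was about 7.1 in the first image and 3.7 in the second, so they moved 3.4 units closer together.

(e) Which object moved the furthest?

the purple torus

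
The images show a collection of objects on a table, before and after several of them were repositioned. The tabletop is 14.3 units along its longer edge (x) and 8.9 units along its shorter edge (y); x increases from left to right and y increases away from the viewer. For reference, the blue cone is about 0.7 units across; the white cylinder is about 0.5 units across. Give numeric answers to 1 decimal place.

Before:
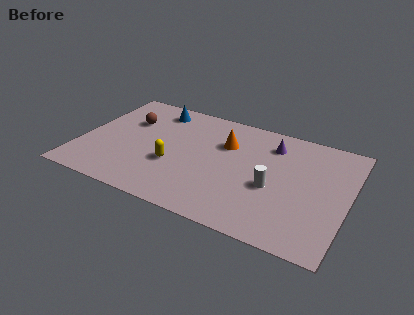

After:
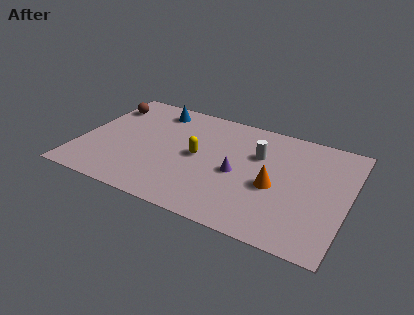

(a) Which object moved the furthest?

the orange cone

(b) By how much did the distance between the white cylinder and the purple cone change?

-1.2

The distance was about 3.3 in the first image and 2.1 in the second, so they moved 1.2 units closer together.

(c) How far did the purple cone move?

3.4

From (10.0, 7.0) to (8.5, 4.0), the purple cone covered √(1.5² + 3.0²) ≈ 3.4 units.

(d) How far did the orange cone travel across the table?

3.7

The orange cone moved from about (7.6, 6.1) to (10.5, 3.8), a distance of √(2.9² + 2.3²) ≈ 3.7.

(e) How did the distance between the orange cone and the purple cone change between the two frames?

-0.6

They were about 2.6 units apart before and 2.0 after — 0.6 units closer together.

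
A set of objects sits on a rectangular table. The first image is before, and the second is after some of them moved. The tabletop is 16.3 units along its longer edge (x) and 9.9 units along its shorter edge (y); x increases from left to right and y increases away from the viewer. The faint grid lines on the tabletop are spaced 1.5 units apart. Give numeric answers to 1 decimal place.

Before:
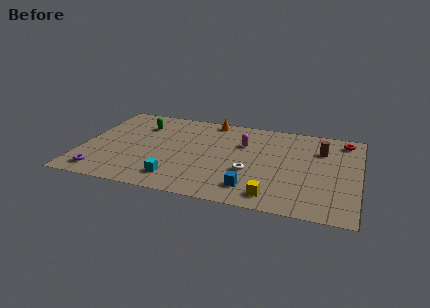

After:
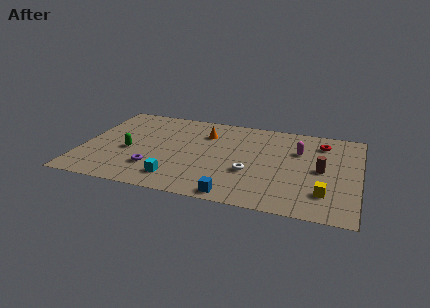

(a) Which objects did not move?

the cyan cube and the white torus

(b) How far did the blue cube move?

1.3

The blue cube was near (10.2, 1.9) before and (9.3, 0.9) after, so it travelled √(0.9² + 1.0²) ≈ 1.3 units.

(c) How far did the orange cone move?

1.7

The orange cone was near (7.3, 9.0) before and (7.1, 7.3) after, so it travelled √(0.2² + 1.7²) ≈ 1.7 units.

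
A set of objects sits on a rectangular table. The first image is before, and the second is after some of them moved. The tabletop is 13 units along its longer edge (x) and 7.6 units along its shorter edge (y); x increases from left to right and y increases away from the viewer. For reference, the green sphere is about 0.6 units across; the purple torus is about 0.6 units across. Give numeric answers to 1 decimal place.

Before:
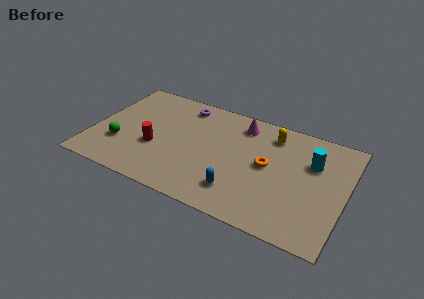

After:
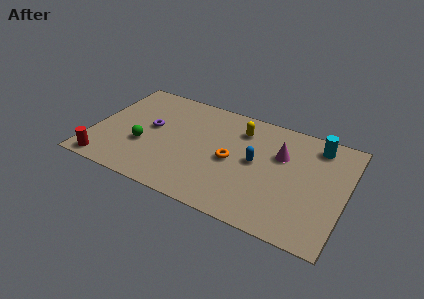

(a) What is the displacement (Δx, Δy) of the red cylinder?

(-2.3, -2.1)

The red cylinder started near (3.3, 2.9) and ended near (1.0, 0.8).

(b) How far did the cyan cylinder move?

1.3

From (11.2, 5.1) to (11.3, 6.4), the cyan cylinder covered √(0.1² + 1.3²) ≈ 1.3 units.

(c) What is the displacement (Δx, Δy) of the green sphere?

(1.2, 0.4)

The green sphere was at about (1.5, 2.4) and moved to about (2.7, 2.8).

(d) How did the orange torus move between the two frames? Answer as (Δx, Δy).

(-1.8, -0.4)

The orange torus was at about (9.0, 4.0) and moved to about (7.2, 3.6).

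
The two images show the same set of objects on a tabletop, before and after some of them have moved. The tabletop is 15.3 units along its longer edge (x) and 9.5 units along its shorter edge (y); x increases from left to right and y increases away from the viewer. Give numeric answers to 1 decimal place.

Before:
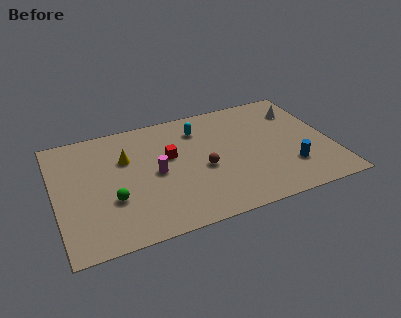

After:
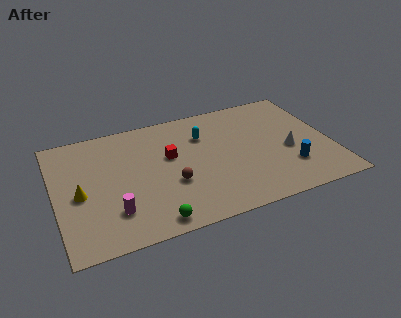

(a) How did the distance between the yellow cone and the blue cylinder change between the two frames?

+2.1

Before: roughly 9.5 units apart; after: 11.6. That's 2.1 units further apart.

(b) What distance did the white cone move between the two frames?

3.4

The white cone was near (13.9, 7.2) before and (12.9, 4.0) after, so it travelled √(1.0² + 3.2²) ≈ 3.4 units.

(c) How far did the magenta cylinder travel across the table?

3.3

From (5.5, 4.6) to (3.0, 2.4), the magenta cylinder covered √(2.5² + 2.2²) ≈ 3.3 units.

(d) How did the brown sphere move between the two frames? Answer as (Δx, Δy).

(-1.8, -0.6)

The brown sphere was at about (8.1, 4.1) and moved to about (6.3, 3.5).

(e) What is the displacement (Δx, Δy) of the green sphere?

(2.0, -2.3)

The green sphere started near (3.0, 3.3) and ended near (5.0, 1.0).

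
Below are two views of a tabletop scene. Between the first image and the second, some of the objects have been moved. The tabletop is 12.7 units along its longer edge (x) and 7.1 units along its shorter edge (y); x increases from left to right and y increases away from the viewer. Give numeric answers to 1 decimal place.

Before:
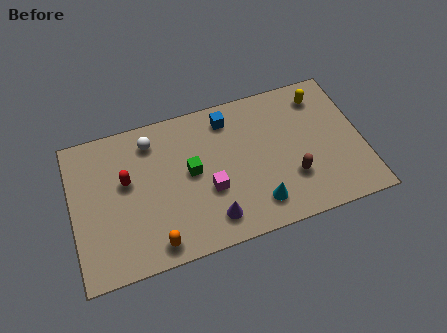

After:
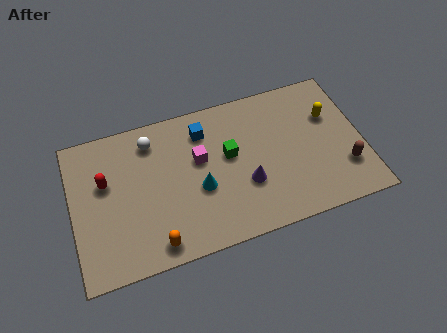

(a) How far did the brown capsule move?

2.3

The brown capsule was near (9.5, 2.2) before and (11.8, 2.0) after, so it travelled √(2.3² + 0.2²) ≈ 2.3 units.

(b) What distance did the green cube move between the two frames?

1.7

The green cube moved from about (5.2, 3.8) to (6.9, 4.1), a distance of √(1.7² + 0.3²) ≈ 1.7.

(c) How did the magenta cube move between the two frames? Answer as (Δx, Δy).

(-0.3, 1.6)

From the two frames, the magenta cube sits at roughly (5.9, 2.7) before and (5.6, 4.3) after.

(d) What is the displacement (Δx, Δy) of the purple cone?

(1.6, 1.2)

From the two frames, the purple cone sits at roughly (5.9, 1.3) before and (7.5, 2.5) after.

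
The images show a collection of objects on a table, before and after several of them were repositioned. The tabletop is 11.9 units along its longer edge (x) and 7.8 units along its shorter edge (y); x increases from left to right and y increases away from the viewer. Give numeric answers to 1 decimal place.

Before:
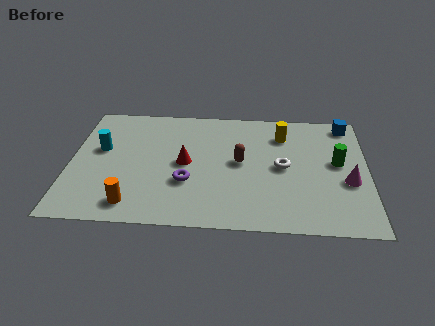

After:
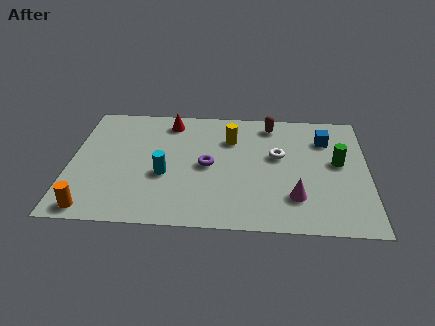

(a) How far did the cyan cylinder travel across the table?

3.0

The cyan cylinder was near (1.2, 4.6) before and (3.8, 3.1) after, so it travelled √(2.6² + 1.5²) ≈ 3.0 units.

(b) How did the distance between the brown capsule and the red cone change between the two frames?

+1.9

Before: roughly 2.2 units apart; after: 4.1. That's 1.9 units further apart.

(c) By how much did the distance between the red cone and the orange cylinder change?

+3.1

They were about 3.4 units apart before and 6.5 after — 3.1 units further apart.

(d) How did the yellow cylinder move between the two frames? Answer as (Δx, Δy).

(-2.1, -0.4)

From the two frames, the yellow cylinder sits at roughly (8.5, 6.0) before and (6.4, 5.6) after.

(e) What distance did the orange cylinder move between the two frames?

1.6

From (2.6, 1.2) to (1.0, 0.8), the orange cylinder covered √(1.6² + 0.4²) ≈ 1.6 units.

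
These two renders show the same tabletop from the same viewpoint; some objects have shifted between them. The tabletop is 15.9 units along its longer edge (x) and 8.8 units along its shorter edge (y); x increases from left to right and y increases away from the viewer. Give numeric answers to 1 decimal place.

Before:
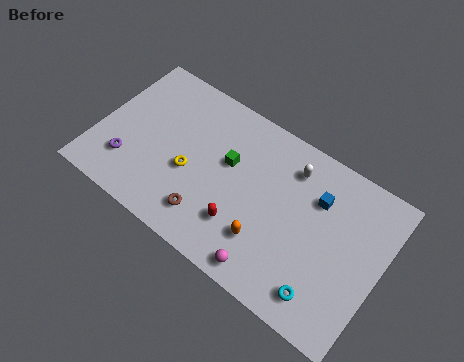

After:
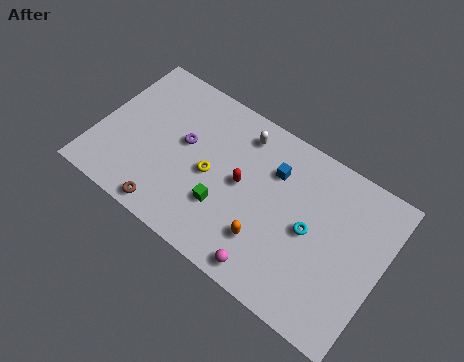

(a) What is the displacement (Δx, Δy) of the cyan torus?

(-1.3, 2.8)

The cyan torus was at about (13.3, 1.5) and moved to about (12.0, 4.3).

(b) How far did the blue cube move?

2.5

From (12.1, 6.2) to (9.6, 6.3), the blue cube covered √(2.5² + 0.1²) ≈ 2.5 units.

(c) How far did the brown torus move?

2.3

From (6.7, 1.8) to (4.6, 0.9), the brown torus covered √(2.1² + 0.9²) ≈ 2.3 units.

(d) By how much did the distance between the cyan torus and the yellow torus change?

-2.7

They were about 8.3 units apart before and 5.6 after — 2.7 units closer together.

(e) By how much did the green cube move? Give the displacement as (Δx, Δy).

(0.2, -2.5)

The green cube started near (7.2, 5.3) and ended near (7.4, 2.8).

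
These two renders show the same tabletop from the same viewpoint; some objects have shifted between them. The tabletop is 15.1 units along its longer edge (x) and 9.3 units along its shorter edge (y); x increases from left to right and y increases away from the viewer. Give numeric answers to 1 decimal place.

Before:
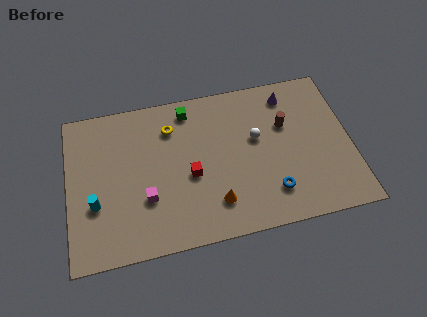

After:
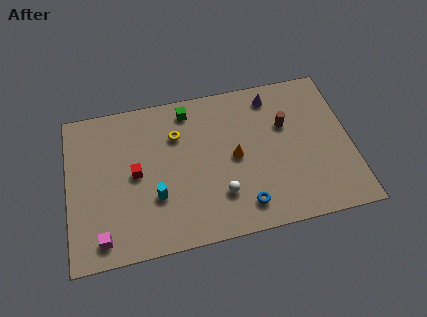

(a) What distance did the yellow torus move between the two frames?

0.6

The yellow torus was near (5.6, 7.1) before and (5.9, 6.6) after, so it travelled √(0.3² + 0.5²) ≈ 0.6 units.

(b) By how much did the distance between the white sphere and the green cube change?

+1.4

Before: roughly 4.3 units apart; after: 5.7. That's 1.4 units further apart.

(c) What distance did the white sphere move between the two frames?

3.7

The white sphere moved from about (10.1, 5.5) to (8.0, 2.5), a distance of √(2.1² + 3.0²) ≈ 3.7.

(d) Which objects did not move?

the green cube and the brown cylinder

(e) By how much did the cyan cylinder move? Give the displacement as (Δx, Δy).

(3.2, -0.2)

The cyan cylinder started near (1.4, 3.3) and ended near (4.6, 3.1).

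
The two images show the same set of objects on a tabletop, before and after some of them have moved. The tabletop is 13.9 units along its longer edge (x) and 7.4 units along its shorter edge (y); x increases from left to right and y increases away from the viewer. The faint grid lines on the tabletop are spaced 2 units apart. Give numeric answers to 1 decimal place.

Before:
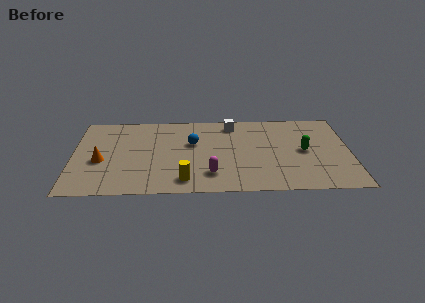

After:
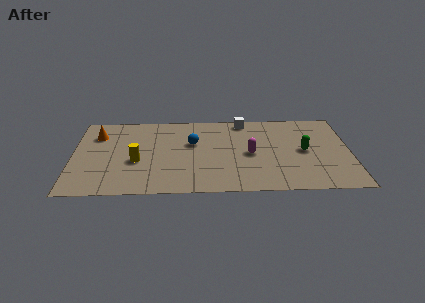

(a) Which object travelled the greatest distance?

the yellow cylinder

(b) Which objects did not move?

the blue sphere and the green capsule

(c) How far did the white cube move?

0.7

The white cube moved from about (8.0, 6.3) to (8.6, 6.6), a distance of √(0.6² + 0.3²) ≈ 0.7.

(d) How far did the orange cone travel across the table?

2.4

The orange cone moved from about (1.4, 3.1) to (1.2, 5.5), a distance of √(0.2² + 2.4²) ≈ 2.4.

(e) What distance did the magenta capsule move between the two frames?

2.7

The magenta capsule was near (6.9, 1.7) before and (8.9, 3.5) after, so it travelled √(2.0² + 1.8²) ≈ 2.7 units.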